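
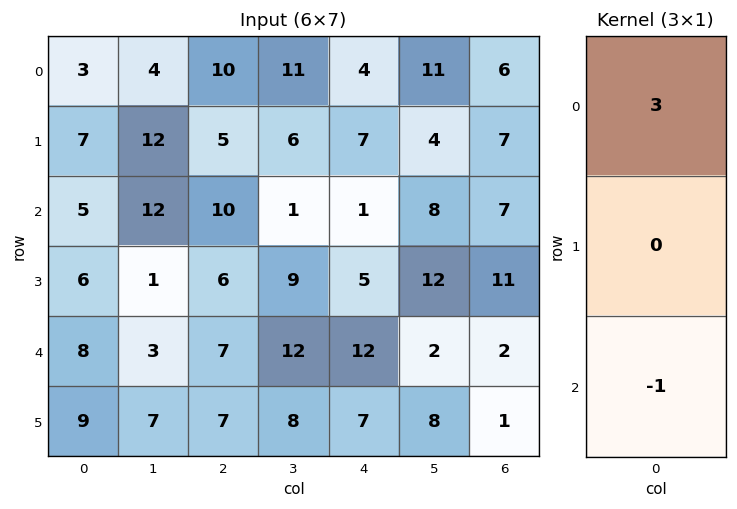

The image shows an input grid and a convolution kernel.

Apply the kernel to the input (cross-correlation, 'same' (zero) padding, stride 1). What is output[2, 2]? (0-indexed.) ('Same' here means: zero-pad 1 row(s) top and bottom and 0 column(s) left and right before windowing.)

The receptive field on the zero-padded input at this output position is [5 / 10 / 6]. Elementwise product with the kernel and sum: 5·3 + 6·-1.

9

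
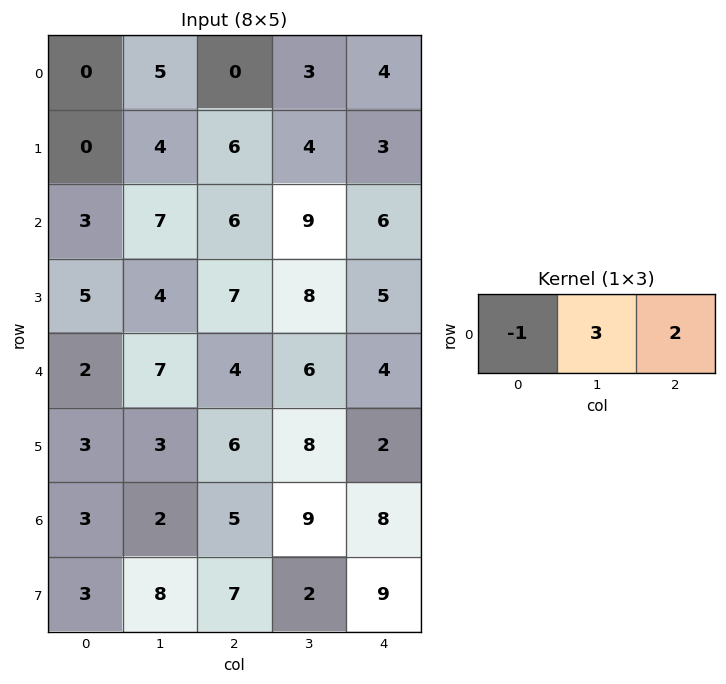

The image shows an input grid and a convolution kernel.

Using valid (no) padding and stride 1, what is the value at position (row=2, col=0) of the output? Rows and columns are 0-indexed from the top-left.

30

The receptive field on the input at this output position is [3 7 6]. Elementwise product with the kernel and sum: 3·-1 + 7·3 + 6·2.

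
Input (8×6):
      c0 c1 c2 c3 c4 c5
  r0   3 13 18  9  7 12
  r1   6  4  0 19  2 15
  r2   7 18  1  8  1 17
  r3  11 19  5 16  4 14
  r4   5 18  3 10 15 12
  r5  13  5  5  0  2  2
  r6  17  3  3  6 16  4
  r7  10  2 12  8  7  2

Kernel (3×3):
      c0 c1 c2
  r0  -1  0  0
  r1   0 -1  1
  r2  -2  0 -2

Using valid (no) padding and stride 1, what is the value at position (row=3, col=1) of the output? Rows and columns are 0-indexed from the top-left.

-22

The receptive field on the input at this output position is [19 5 16 / 18 3 10 / 5 5 0]. Elementwise product with the kernel and sum: 19·-1 + 3·-1 + 10·1 + 5·-2 + 0·-2.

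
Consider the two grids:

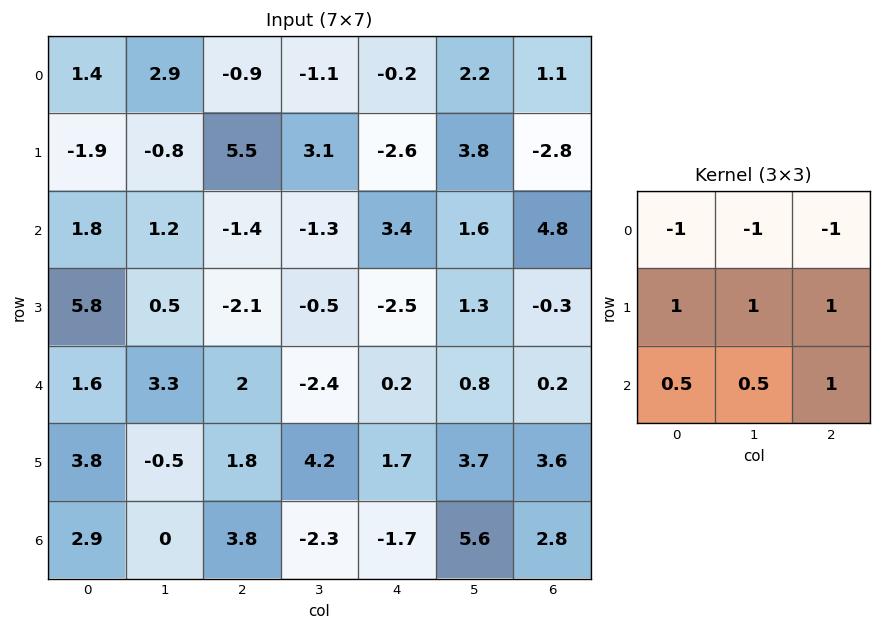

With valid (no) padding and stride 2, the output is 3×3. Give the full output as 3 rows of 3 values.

Output[0,0]: The receptive field on the input at this output position is [1.4 2.9 -0.9 / -1.9 -0.8 5.5 / 1.8 1.2 -1.4]. Elementwise product with the kernel and sum: 1.4·-1 + 2.9·-1 + -0.9·-1 + -1.9·1 + -0.8·1 + 5.5·1 + 1.8·0.5 + 1.2·0.5 + -1.4·1.

-0.5 10.25 2.6
7.05 -5.8 -10.6
3.45 6.95 12.55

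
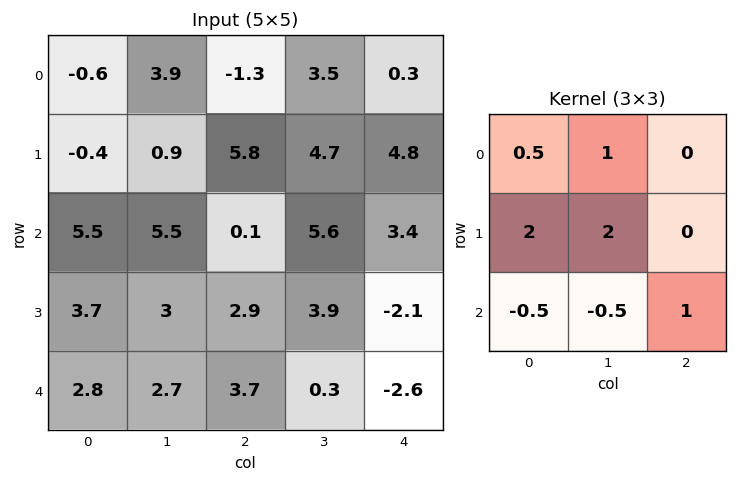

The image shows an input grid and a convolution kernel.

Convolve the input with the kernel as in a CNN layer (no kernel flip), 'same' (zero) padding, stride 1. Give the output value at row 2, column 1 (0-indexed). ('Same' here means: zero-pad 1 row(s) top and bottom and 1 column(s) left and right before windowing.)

22.25

The receptive field on the zero-padded input at this output position is [-0.4 0.9 5.8 / 5.5 5.5 0.1 / 3.7 3 2.9]. Elementwise product with the kernel and sum: -0.4·0.5 + 0.9·1 + 5.5·2 + 5.5·2 + 3.7·-0.5 + 3·-0.5 + 2.9·1.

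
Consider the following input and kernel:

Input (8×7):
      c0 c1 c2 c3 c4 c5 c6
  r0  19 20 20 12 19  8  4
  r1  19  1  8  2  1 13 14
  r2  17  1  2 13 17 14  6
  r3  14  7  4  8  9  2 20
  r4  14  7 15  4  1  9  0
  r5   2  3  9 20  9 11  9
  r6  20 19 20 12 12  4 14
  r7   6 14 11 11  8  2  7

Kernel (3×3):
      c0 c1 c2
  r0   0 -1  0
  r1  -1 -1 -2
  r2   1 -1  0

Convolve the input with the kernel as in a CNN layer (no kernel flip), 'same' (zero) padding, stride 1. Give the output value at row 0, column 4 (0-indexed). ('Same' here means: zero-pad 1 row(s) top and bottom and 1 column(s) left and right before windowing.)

-46

The receptive field on the zero-padded input at this output position is [0 0 0 / 12 19 8 / 2 1 13]. Elementwise product with the kernel and sum: 0·-1 + 12·-1 + 19·-1 + 8·-2 + 2·1 + 1·-1.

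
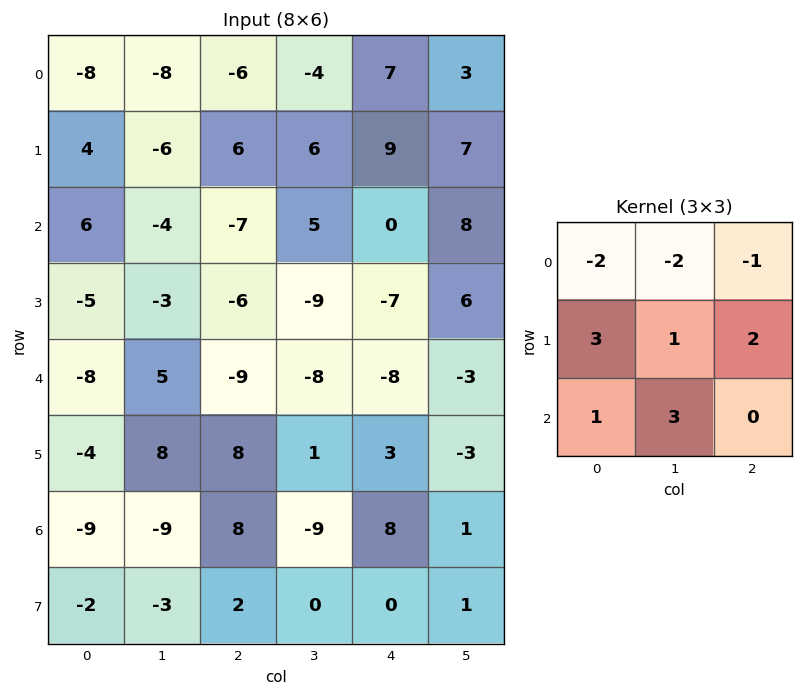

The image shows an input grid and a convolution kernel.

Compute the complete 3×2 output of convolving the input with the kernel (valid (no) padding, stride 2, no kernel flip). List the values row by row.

50 63
-20 -70
-9 54

Output[0,0]: The receptive field on the input at this output position is [-8 -8 -6 / 4 -6 6 / 6 -4 -7]. Elementwise product with the kernel and sum: -8·-2 + -8·-2 + -6·-1 + 4·3 + -6·1 + 6·2 + 6·1 + -4·3.
Output[0,1]: The receptive field on the input at this output position is [-6 -4 7 / 6 6 9 / -7 5 0]. Elementwise product with the kernel and sum: -6·-2 + -4·-2 + 7·-1 + 6·3 + 6·1 + 9·2 + -7·1 + 5·3.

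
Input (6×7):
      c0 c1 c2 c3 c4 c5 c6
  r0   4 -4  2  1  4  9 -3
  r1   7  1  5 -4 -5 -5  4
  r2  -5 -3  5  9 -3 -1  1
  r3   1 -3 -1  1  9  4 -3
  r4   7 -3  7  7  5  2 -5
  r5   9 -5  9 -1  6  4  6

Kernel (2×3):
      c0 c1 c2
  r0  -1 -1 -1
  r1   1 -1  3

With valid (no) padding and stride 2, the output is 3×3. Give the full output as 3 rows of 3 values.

19 -13 2
4 14 -1
30 9 18

Output[0,0]: The receptive field on the input at this output position is [4 -4 2 / 7 1 5]. Elementwise product with the kernel and sum: 4·-1 + -4·-1 + 2·-1 + 7·1 + 1·-1 + 5·3.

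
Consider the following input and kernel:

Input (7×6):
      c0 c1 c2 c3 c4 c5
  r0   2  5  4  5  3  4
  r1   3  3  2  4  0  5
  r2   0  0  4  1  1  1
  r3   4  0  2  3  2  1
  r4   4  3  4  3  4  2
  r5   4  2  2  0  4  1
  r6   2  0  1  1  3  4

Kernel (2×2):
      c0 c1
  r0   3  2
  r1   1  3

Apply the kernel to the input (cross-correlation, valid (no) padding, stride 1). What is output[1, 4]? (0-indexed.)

The receptive field on the input at this output position is [0 5 / 1 1]. Elementwise product with the kernel and sum: 0·3 + 5·2 + 1·1 + 1·3.

14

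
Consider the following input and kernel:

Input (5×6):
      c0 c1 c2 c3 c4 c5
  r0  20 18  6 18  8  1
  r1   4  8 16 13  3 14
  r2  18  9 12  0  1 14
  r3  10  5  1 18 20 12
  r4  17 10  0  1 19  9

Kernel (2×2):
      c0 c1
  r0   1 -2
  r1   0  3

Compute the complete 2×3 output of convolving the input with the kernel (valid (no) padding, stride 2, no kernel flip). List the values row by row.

8 9 48
15 66 9

Output[0,0]: The receptive field on the input at this output position is [20 18 / 4 8]. Elementwise product with the kernel and sum: 20·1 + 18·-2 + 8·3.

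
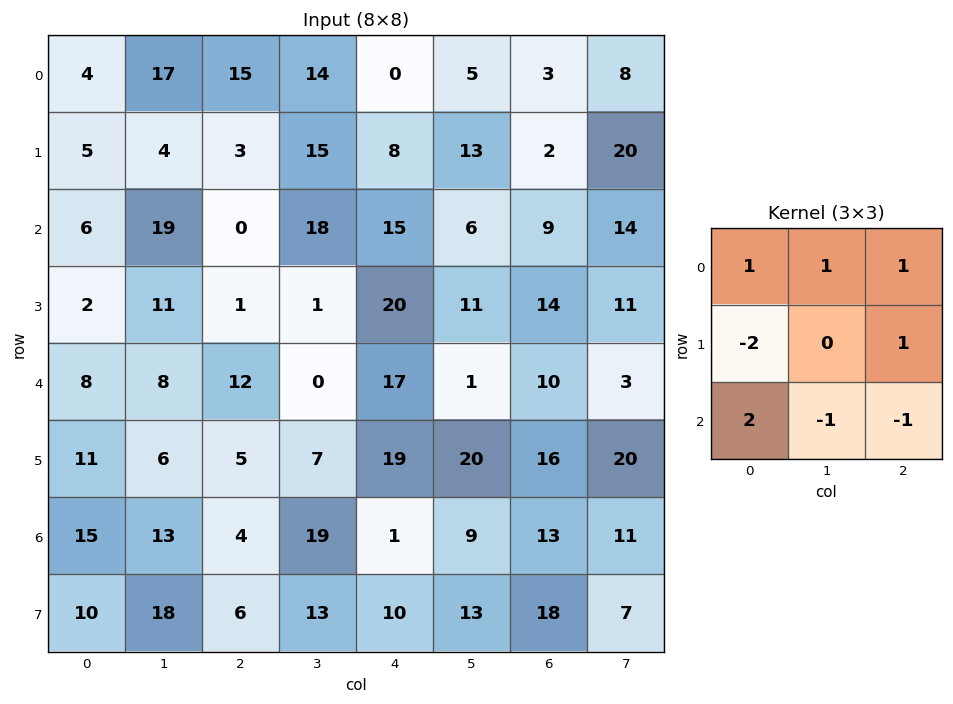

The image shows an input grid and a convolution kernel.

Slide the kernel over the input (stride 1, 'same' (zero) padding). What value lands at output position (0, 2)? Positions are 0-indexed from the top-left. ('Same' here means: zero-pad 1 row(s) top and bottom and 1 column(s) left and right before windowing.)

The receptive field on the zero-padded input at this output position is [0 0 0 / 17 15 14 / 4 3 15]. Elementwise product with the kernel and sum: 0·1 + 0·1 + 0·1 + 17·-2 + 14·1 + 4·2 + 3·-1 + 15·-1.

-30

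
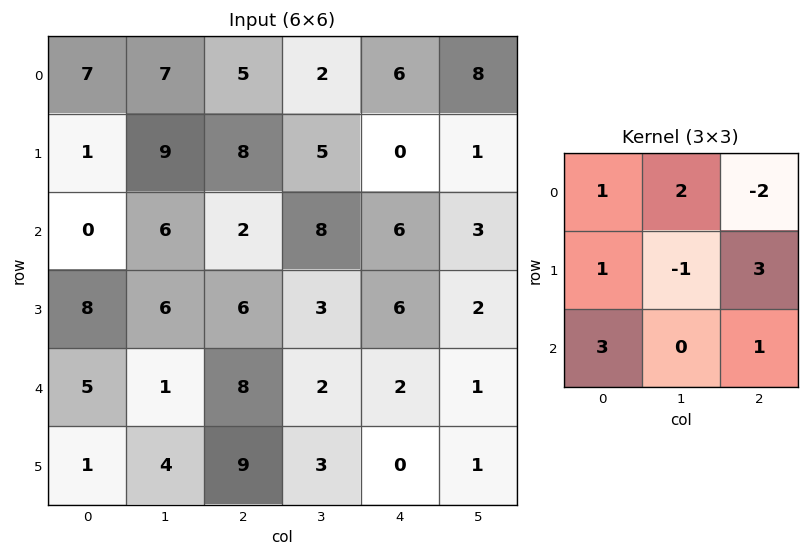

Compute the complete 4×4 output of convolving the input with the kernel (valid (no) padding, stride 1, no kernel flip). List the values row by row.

Output[0,0]: The receptive field on the input at this output position is [7 7 5 / 1 9 8 / 0 6 2]. Elementwise product with the kernel and sum: 7·1 + 7·2 + 5·-2 + 1·1 + 9·-1 + 8·3 + 0·3 + 2·1.
Output[0,1]: The receptive field on the input at this output position is [7 5 2 / 9 8 5 / 6 2 8]. Elementwise product with the kernel and sum: 7·1 + 5·2 + 2·-2 + 9·1 + 8·-1 + 5·3 + 6·3 + 8·1.

29 55 12 33
33 64 54 25
51 8 53 24
48 26 39 24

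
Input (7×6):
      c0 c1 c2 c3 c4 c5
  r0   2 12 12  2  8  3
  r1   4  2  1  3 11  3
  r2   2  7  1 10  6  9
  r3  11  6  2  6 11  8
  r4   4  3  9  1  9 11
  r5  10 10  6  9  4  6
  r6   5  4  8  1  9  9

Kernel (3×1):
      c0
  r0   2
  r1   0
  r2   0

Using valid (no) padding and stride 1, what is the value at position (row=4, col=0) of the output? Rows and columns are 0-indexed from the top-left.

The receptive field on the input at this output position is [4 / 10 / 5]. Elementwise product with the kernel and sum: 4·2.

8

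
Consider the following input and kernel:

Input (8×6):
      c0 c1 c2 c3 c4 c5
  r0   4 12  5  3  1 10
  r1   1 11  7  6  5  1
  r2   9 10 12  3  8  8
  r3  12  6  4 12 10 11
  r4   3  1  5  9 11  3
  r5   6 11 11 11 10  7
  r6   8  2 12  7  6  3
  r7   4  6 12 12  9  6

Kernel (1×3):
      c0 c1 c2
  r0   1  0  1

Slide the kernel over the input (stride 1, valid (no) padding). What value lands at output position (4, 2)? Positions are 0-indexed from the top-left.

The receptive field on the input at this output position is [5 9 11]. Elementwise product with the kernel and sum: 5·1 + 11·1.

16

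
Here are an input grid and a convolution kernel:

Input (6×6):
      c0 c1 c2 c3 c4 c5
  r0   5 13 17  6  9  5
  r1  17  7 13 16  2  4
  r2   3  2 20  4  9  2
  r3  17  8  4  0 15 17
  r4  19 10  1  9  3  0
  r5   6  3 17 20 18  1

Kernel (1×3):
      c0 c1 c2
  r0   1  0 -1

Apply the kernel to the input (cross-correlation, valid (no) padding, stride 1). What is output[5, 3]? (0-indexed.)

19

The receptive field on the input at this output position is [20 18 1]. Elementwise product with the kernel and sum: 20·1 + 1·-1.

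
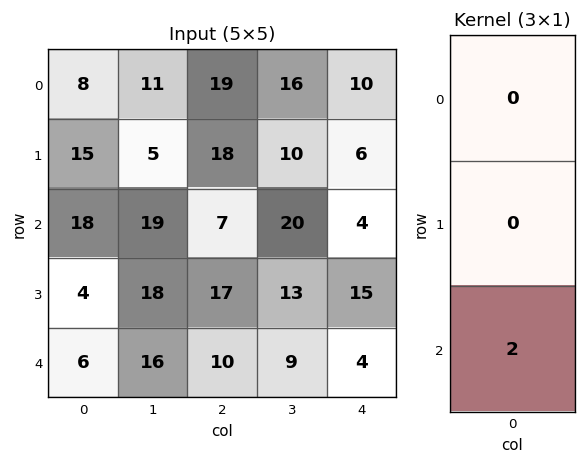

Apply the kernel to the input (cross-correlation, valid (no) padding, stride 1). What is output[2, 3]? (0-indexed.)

18

The receptive field on the input at this output position is [20 / 13 / 9]. Elementwise product with the kernel and sum: 9·2.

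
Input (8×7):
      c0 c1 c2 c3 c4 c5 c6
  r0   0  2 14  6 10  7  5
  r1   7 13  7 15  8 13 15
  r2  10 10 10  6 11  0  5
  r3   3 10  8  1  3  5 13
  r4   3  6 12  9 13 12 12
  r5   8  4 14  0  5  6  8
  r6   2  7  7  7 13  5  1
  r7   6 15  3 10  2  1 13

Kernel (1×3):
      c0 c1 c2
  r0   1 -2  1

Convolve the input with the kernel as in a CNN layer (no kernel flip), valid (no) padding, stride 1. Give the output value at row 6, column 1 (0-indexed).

The receptive field on the input at this output position is [7 7 7]. Elementwise product with the kernel and sum: 7·1 + 7·-2 + 7·1.

0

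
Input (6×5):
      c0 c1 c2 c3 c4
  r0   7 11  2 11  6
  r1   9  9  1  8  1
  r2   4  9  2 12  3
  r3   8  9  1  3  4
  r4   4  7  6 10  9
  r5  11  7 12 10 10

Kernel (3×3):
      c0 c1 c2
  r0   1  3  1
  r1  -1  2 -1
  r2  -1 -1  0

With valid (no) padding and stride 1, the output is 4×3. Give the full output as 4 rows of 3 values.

37 2 41
32 -7 41
31 4 26
22 -9 -3

Output[0,0]: The receptive field on the input at this output position is [7 11 2 / 9 9 1 / 4 9 2]. Elementwise product with the kernel and sum: 7·1 + 11·3 + 2·1 + 9·-1 + 9·2 + 1·-1 + 4·-1 + 9·-1.
Output[0,1]: The receptive field on the input at this output position is [11 2 11 / 9 1 8 / 9 2 12]. Elementwise product with the kernel and sum: 11·1 + 2·3 + 11·1 + 9·-1 + 1·2 + 8·-1 + 9·-1 + 2·-1.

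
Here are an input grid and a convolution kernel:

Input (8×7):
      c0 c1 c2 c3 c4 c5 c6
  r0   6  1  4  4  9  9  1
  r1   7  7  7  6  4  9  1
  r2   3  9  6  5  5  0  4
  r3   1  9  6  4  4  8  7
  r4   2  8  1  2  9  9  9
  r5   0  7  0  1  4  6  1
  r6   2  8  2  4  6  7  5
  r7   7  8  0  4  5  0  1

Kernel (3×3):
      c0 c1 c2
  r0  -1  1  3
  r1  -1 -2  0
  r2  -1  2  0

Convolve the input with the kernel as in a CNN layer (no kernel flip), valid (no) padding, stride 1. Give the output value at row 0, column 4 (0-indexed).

-24

The receptive field on the input at this output position is [9 9 1 / 4 9 1 / 5 0 4]. Elementwise product with the kernel and sum: 9·-1 + 9·1 + 1·3 + 4·-1 + 9·-2 + 5·-1 + 0·2.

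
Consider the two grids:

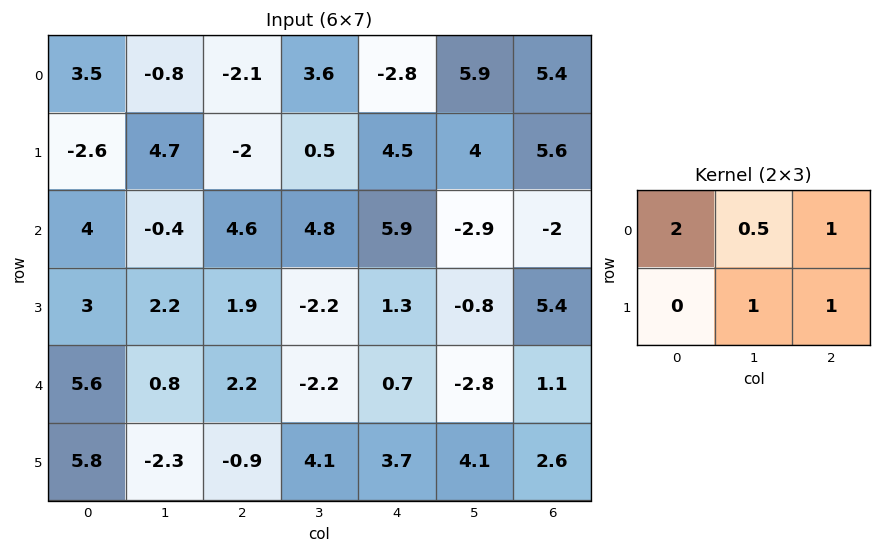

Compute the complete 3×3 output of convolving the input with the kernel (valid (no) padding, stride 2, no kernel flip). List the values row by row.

7.2 -0.2 12.35
16.5 16.6 12.95
10.6 11.8 7.8

Output[0,0]: The receptive field on the input at this output position is [3.5 -0.8 -2.1 / -2.6 4.7 -2]. Elementwise product with the kernel and sum: 3.5·2 + -0.8·0.5 + -2.1·1 + 4.7·1 + -2·1.
Output[0,1]: The receptive field on the input at this output position is [-2.1 3.6 -2.8 / -2 0.5 4.5]. Elementwise product with the kernel and sum: -2.1·2 + 3.6·0.5 + -2.8·1 + 0.5·1 + 4.5·1.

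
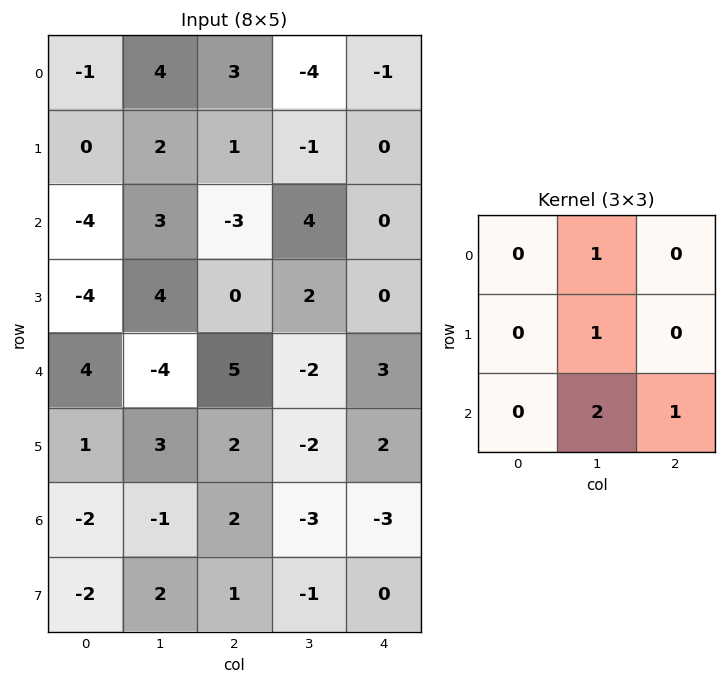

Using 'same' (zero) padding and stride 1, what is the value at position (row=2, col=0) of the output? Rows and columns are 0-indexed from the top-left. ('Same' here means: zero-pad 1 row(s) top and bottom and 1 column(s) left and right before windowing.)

The receptive field on the zero-padded input at this output position is [0 0 2 / 0 -4 3 / 0 -4 4]. Elementwise product with the kernel and sum: 0·1 + -4·1 + -4·2 + 4·1.

-8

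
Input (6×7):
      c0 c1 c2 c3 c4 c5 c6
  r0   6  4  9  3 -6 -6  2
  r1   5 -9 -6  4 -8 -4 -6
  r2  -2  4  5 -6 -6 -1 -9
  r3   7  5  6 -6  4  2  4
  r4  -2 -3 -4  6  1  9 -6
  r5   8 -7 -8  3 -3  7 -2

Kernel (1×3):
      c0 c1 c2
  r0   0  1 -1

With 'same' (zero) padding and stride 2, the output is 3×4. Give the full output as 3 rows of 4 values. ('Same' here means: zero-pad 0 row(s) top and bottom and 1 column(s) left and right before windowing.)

Output[0,0]: The receptive field on the zero-padded input at this output position is [0 6 4]. Elementwise product with the kernel and sum: 6·1 + 4·-1.
Output[0,1]: The receptive field on the zero-padded input at this output position is [4 9 3]. Elementwise product with the kernel and sum: 9·1 + 3·-1.

2 6 0 2
-6 11 -5 -9
1 -10 -8 -6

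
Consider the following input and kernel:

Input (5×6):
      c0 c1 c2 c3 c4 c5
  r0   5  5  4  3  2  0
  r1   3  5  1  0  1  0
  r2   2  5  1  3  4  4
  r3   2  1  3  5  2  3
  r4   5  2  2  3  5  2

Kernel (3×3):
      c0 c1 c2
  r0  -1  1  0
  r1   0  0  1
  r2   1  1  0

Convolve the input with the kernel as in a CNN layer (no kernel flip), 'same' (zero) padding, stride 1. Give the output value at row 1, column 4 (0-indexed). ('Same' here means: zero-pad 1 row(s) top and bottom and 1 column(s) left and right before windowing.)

6

The receptive field on the zero-padded input at this output position is [3 2 0 / 0 1 0 / 3 4 4]. Elementwise product with the kernel and sum: 3·-1 + 2·1 + 0·1 + 3·1 + 4·1.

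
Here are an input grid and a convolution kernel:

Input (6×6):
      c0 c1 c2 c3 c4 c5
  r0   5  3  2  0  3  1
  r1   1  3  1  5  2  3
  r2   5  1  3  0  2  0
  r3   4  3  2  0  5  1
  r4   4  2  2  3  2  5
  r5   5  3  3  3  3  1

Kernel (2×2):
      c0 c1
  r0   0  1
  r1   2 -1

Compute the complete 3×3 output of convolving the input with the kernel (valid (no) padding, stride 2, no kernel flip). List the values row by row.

Output[0,0]: The receptive field on the input at this output position is [5 3 / 1 3]. Elementwise product with the kernel and sum: 3·1 + 1·2 + 3·-1.

2 -3 2
6 4 9
9 6 10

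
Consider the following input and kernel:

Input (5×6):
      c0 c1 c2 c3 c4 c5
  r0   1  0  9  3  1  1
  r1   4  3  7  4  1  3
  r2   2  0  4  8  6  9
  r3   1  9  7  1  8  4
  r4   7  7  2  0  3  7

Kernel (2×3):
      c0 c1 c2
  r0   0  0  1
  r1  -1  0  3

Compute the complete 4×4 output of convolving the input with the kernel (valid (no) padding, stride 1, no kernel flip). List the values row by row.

Output[0,0]: The receptive field on the input at this output position is [1 0 9 / 4 3 7]. Elementwise product with the kernel and sum: 9·1 + 4·-1 + 7·3.

26 12 -3 6
17 28 15 22
24 2 23 20
6 -6 15 25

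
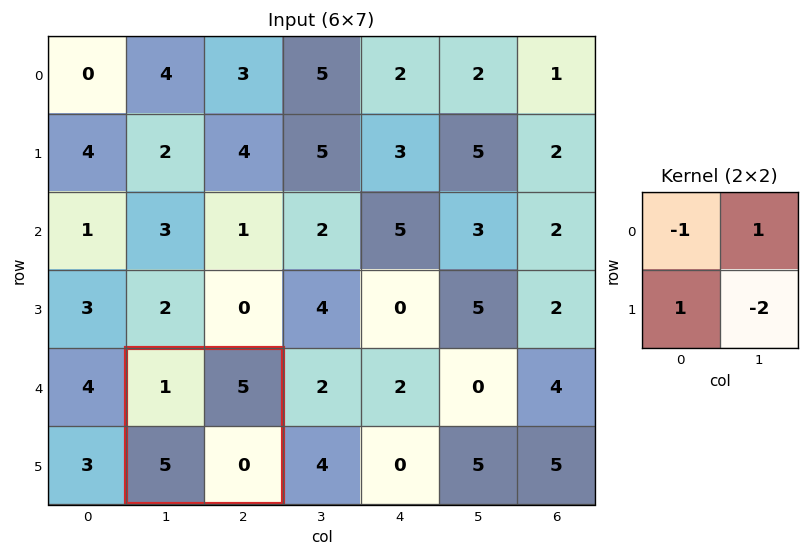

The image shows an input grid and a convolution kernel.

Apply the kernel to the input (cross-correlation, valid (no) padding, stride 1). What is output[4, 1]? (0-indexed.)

9

The receptive field on the input at this output position is [1 5 / 5 0]. Elementwise product with the kernel and sum: 1·-1 + 5·1 + 5·1 + 0·-2.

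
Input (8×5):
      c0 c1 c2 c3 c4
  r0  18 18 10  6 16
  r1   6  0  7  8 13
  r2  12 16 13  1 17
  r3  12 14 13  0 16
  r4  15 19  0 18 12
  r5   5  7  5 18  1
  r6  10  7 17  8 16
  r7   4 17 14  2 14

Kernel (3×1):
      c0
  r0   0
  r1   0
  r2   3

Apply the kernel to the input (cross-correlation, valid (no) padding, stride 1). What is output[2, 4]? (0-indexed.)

36

The receptive field on the input at this output position is [17 / 16 / 12]. Elementwise product with the kernel and sum: 12·3.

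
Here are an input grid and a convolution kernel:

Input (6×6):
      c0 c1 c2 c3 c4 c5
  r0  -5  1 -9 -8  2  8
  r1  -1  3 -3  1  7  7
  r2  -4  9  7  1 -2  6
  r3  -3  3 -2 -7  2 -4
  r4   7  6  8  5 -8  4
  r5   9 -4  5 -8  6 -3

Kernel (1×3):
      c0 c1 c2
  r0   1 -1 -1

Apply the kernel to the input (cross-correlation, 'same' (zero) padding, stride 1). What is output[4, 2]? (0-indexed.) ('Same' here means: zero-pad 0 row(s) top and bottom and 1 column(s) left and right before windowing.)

-7

The receptive field on the zero-padded input at this output position is [6 8 5]. Elementwise product with the kernel and sum: 6·1 + 8·-1 + 5·-1.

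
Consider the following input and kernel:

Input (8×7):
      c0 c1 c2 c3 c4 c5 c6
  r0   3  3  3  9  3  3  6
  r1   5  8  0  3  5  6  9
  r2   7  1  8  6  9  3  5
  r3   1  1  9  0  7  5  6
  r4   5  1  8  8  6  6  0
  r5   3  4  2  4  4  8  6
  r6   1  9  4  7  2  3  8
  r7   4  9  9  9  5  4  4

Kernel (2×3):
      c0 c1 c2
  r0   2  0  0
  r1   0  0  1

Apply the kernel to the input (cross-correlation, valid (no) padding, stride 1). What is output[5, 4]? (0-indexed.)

The receptive field on the input at this output position is [4 8 6 / 2 3 8]. Elementwise product with the kernel and sum: 4·2 + 8·1.

16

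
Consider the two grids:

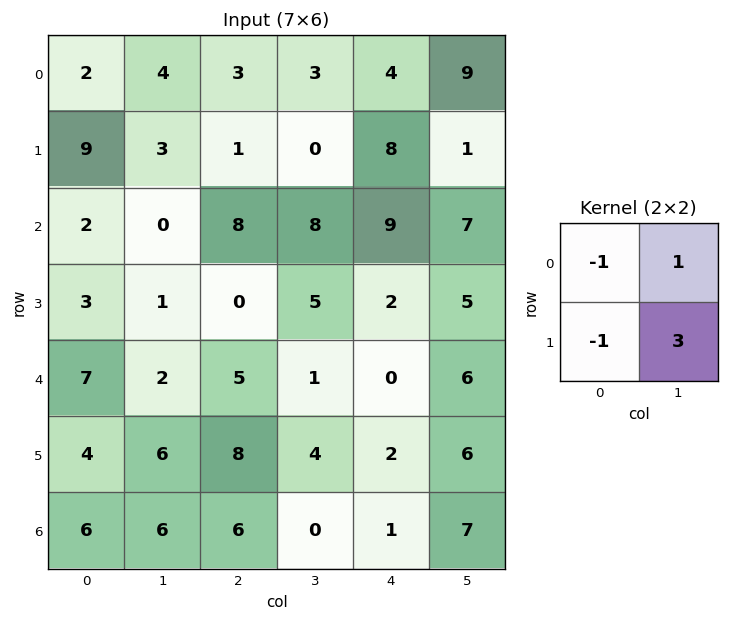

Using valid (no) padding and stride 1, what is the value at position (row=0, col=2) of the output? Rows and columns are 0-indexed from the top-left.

-1

The receptive field on the input at this output position is [3 3 / 1 0]. Elementwise product with the kernel and sum: 3·-1 + 3·1 + 1·-1 + 0·3.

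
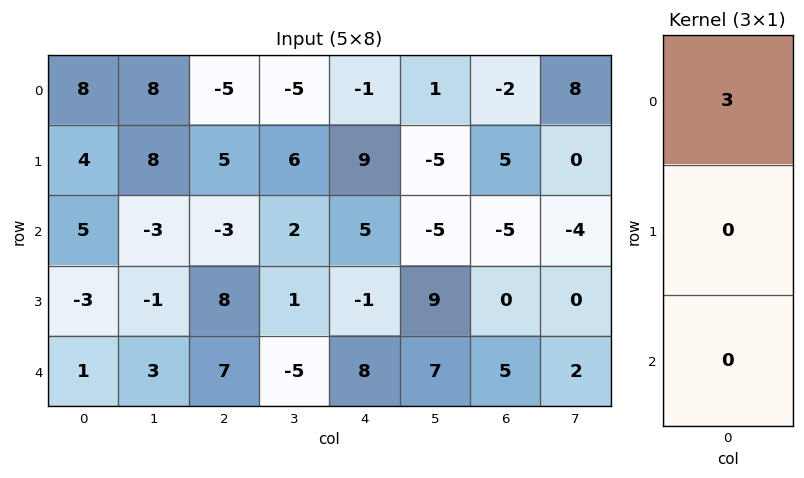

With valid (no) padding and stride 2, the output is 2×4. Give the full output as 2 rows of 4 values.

Output[0,0]: The receptive field on the input at this output position is [8 / 4 / 5]. Elementwise product with the kernel and sum: 8·3.
Output[0,1]: The receptive field on the input at this output position is [-5 / 5 / -3]. Elementwise product with the kernel and sum: -5·3.

24 -15 -3 -6
15 -9 15 -15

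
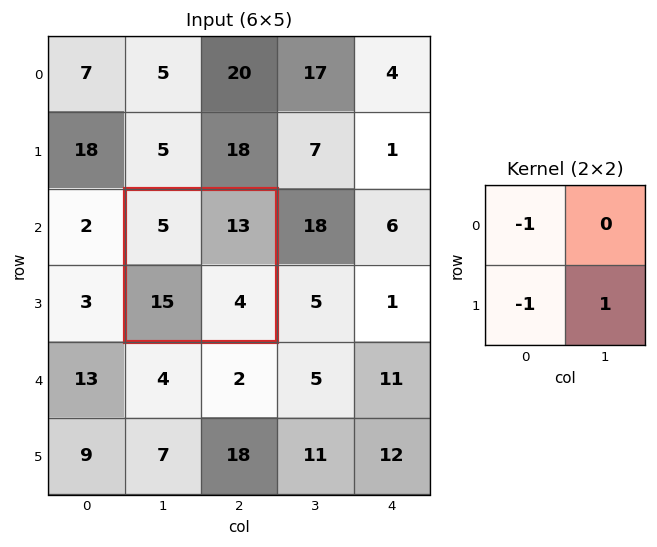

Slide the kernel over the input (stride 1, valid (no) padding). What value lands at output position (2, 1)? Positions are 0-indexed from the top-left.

The receptive field on the input at this output position is [5 13 / 15 4]. Elementwise product with the kernel and sum: 5·-1 + 15·-1 + 4·1.

-16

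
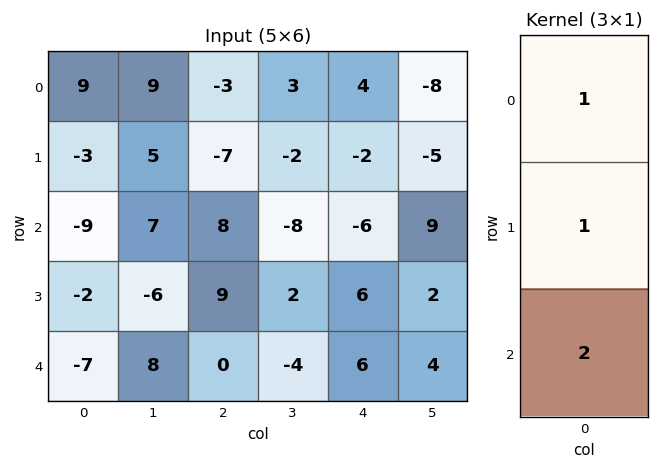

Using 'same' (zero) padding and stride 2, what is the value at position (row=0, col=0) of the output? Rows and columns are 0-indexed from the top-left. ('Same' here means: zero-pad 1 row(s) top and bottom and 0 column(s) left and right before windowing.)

The receptive field on the zero-padded input at this output position is [0 / 9 / -3]. Elementwise product with the kernel and sum: 0·1 + 9·1 + -3·2.

3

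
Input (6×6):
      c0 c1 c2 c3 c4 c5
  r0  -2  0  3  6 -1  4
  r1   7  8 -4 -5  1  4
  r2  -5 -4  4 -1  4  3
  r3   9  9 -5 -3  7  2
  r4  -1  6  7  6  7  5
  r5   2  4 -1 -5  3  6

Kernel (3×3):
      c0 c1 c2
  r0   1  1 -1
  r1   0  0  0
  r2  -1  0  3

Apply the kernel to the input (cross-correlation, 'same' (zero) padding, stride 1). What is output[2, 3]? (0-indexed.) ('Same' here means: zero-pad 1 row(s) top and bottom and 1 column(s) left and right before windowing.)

The receptive field on the zero-padded input at this output position is [-4 -5 1 / 4 -1 4 / -5 -3 7]. Elementwise product with the kernel and sum: -4·1 + -5·1 + 1·-1 + -5·-1 + 7·3.

16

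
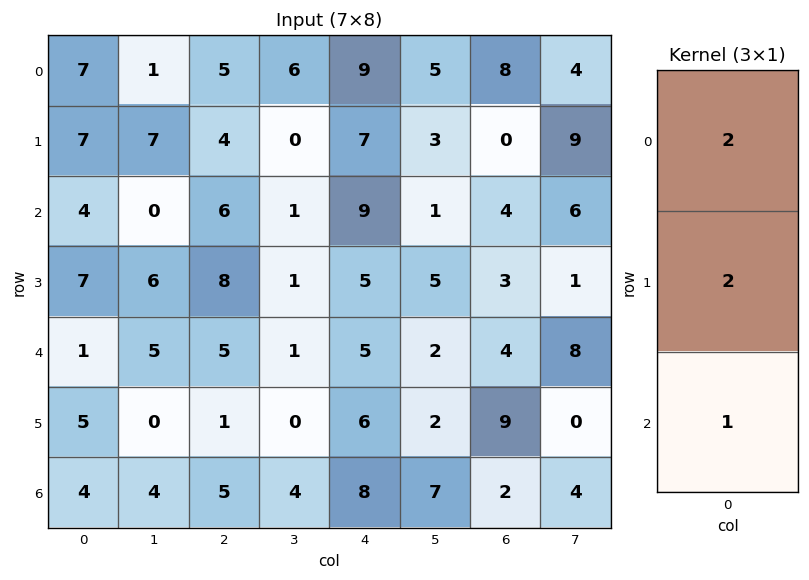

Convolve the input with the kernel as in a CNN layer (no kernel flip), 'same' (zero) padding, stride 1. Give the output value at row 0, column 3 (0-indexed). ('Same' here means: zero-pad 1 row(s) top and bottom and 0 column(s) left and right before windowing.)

The receptive field on the zero-padded input at this output position is [0 / 6 / 0]. Elementwise product with the kernel and sum: 0·2 + 6·2 + 0·1.

12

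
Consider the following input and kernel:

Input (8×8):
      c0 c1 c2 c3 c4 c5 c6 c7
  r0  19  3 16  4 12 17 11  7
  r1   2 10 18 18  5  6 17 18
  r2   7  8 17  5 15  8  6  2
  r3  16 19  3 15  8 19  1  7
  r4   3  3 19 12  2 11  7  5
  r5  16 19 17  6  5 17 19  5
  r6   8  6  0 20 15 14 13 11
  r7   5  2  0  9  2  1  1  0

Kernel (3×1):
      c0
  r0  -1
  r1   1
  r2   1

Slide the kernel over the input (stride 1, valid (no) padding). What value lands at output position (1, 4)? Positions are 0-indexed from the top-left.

18

The receptive field on the input at this output position is [5 / 15 / 8]. Elementwise product with the kernel and sum: 5·-1 + 15·1 + 8·1.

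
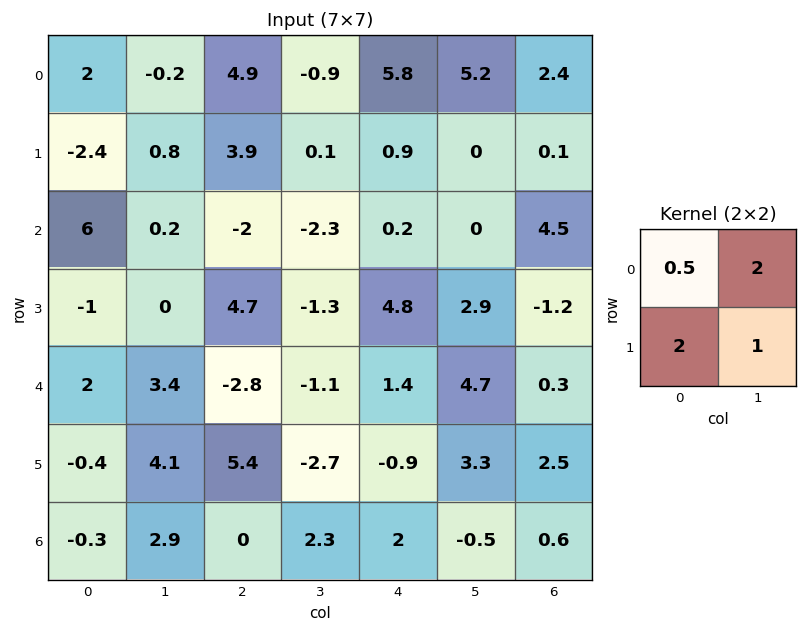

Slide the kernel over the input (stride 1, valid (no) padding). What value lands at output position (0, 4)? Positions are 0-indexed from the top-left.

15.1

The receptive field on the input at this output position is [5.8 5.2 / 0.9 0]. Elementwise product with the kernel and sum: 5.8·0.5 + 5.2·2 + 0.9·2 + 0·1.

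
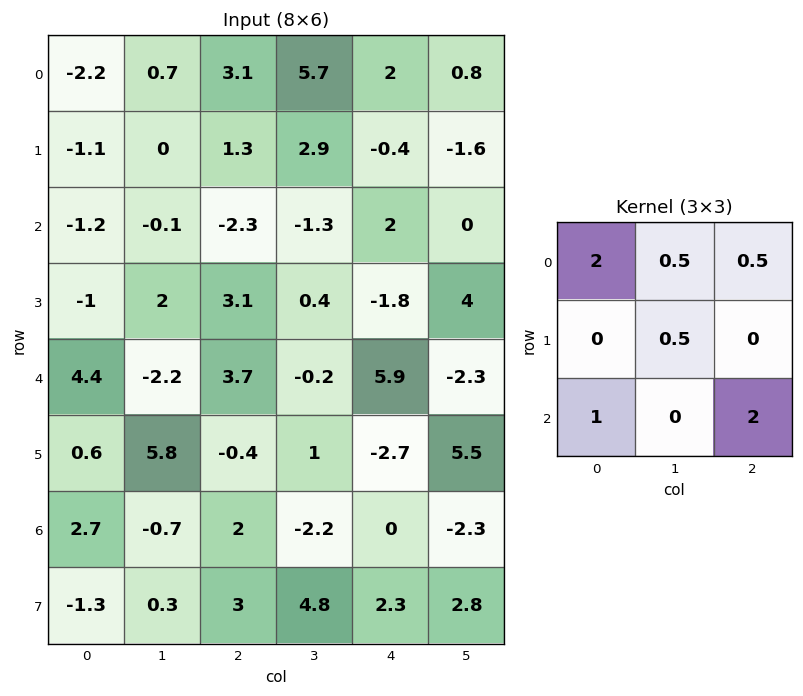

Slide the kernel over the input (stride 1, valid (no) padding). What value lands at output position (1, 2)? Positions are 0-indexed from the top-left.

The receptive field on the input at this output position is [1.3 2.9 -0.4 / -2.3 -1.3 2 / 3.1 0.4 -1.8]. Elementwise product with the kernel and sum: 1.3·2 + 2.9·0.5 + -0.4·0.5 + -1.3·0.5 + 3.1·1 + -1.8·2.

2.7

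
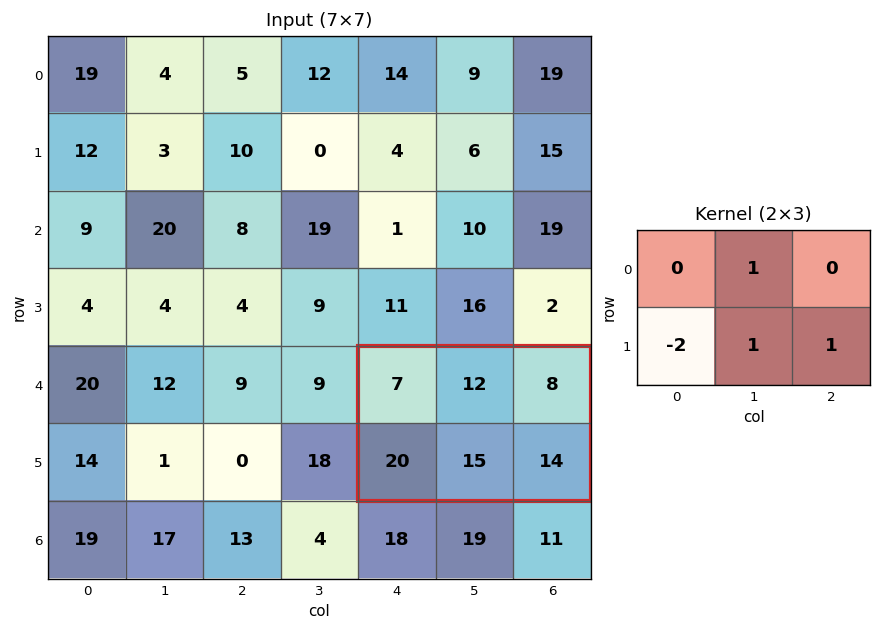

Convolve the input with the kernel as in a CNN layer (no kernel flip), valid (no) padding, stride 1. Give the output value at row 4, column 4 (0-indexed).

The receptive field on the input at this output position is [7 12 8 / 20 15 14]. Elementwise product with the kernel and sum: 12·1 + 20·-2 + 15·1 + 14·1.

1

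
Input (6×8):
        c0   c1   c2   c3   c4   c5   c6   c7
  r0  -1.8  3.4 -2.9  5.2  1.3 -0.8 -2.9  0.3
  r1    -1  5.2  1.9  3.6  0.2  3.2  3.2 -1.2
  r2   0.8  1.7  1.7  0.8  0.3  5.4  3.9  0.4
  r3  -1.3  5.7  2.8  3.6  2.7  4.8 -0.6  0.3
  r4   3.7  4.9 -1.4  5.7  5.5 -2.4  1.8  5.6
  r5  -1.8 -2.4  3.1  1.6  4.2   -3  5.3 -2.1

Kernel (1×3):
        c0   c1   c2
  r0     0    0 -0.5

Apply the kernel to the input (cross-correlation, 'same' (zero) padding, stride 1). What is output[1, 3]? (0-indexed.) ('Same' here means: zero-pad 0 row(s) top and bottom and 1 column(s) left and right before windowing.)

The receptive field on the zero-padded input at this output position is [1.9 3.6 0.2]. Elementwise product with the kernel and sum: 0.2·-0.5.

-0.1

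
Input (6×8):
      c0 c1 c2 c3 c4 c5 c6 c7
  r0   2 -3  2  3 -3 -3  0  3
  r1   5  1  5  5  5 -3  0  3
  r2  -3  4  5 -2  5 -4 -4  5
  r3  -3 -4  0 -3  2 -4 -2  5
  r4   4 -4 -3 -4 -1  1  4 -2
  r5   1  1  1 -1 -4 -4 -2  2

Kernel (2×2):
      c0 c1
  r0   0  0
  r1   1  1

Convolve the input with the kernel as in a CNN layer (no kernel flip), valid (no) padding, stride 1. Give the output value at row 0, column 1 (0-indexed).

The receptive field on the input at this output position is [-3 2 / 1 5]. Elementwise product with the kernel and sum: 1·1 + 5·1.

6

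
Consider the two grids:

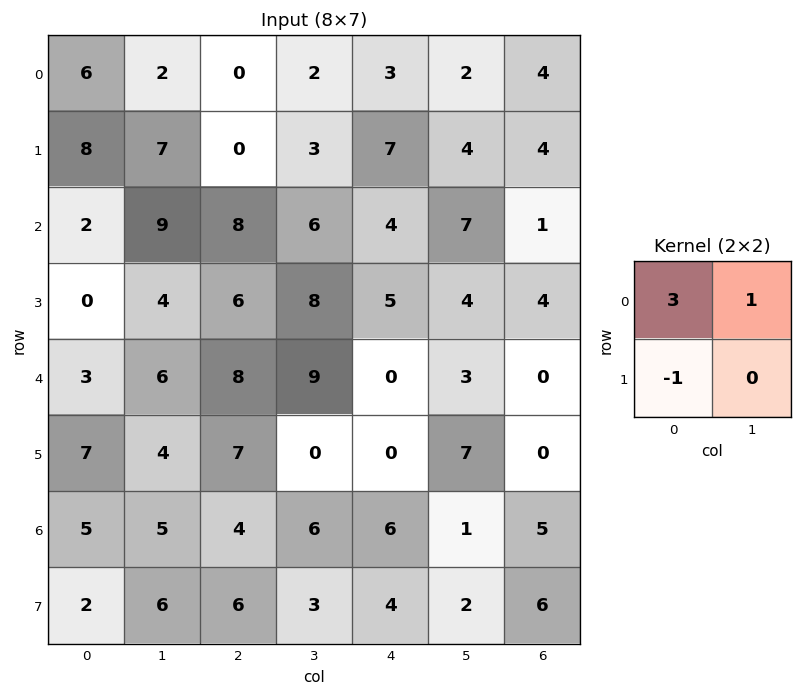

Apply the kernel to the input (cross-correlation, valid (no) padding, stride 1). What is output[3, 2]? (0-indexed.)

18

The receptive field on the input at this output position is [6 8 / 8 9]. Elementwise product with the kernel and sum: 6·3 + 8·1 + 8·-1.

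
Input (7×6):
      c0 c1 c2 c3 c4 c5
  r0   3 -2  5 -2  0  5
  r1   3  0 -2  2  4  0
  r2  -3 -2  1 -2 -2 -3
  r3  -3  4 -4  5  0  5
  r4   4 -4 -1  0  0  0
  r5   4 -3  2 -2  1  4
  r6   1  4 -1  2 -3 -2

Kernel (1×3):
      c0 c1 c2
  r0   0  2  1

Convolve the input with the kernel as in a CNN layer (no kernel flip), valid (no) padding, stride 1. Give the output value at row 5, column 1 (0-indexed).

The receptive field on the input at this output position is [-3 2 -2]. Elementwise product with the kernel and sum: 2·2 + -2·1.

2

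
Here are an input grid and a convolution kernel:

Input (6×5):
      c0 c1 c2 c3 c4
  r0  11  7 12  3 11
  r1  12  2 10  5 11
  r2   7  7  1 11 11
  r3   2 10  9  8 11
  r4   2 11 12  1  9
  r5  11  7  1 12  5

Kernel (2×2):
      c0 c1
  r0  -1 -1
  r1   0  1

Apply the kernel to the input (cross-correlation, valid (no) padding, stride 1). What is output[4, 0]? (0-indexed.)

The receptive field on the input at this output position is [2 11 / 11 7]. Elementwise product with the kernel and sum: 2·-1 + 11·-1 + 7·1.

-6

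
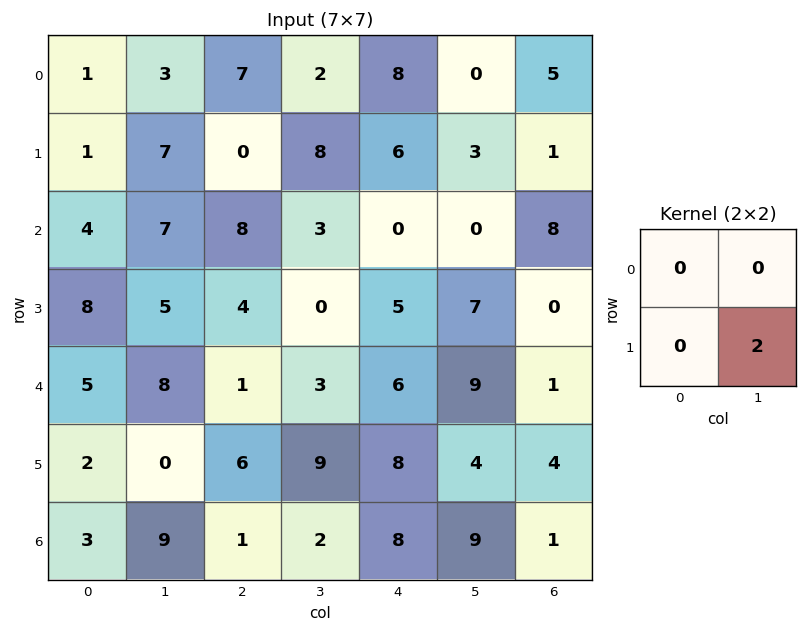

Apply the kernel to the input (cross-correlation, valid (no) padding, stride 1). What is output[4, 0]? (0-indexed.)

0

The receptive field on the input at this output position is [5 8 / 2 0]. Elementwise product with the kernel and sum: 0·2.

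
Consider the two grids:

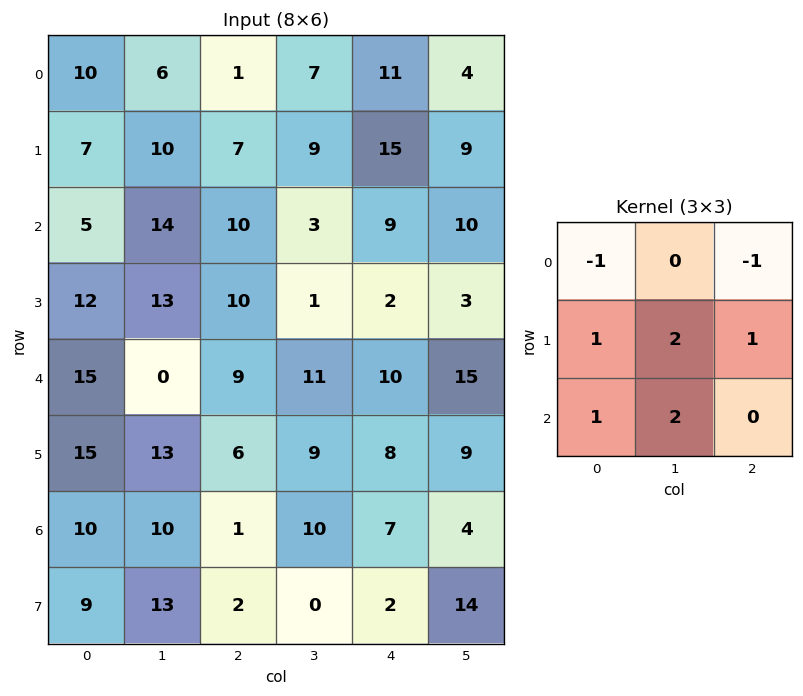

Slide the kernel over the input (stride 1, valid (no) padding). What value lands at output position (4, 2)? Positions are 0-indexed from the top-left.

34

The receptive field on the input at this output position is [9 11 10 / 6 9 8 / 1 10 7]. Elementwise product with the kernel and sum: 9·-1 + 10·-1 + 6·1 + 9·2 + 8·1 + 1·1 + 10·2.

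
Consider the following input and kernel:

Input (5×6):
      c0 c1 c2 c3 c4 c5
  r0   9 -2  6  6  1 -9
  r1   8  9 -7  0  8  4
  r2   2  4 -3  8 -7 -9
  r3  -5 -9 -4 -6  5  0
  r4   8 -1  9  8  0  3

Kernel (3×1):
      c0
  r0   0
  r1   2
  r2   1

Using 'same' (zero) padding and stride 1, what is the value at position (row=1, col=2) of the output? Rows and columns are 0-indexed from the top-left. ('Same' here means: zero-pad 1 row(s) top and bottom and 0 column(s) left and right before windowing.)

-17

The receptive field on the zero-padded input at this output position is [6 / -7 / -3]. Elementwise product with the kernel and sum: -7·2 + -3·1.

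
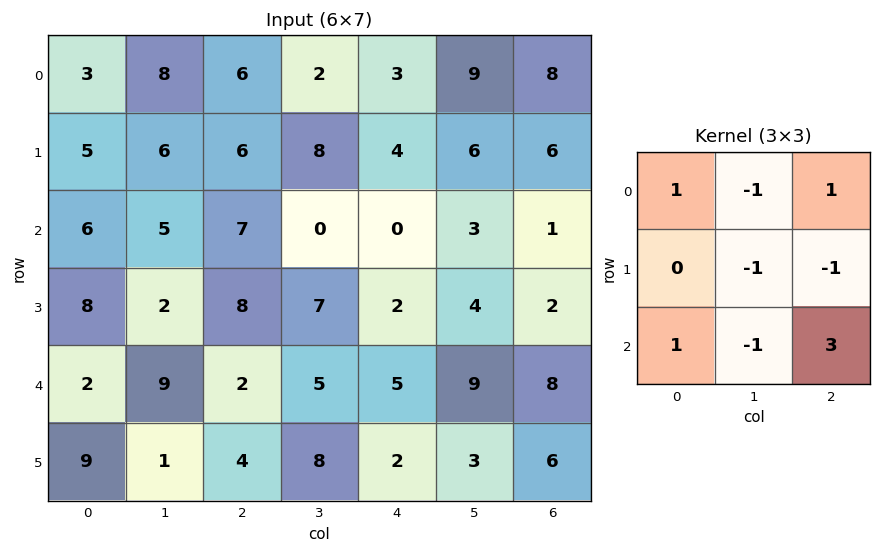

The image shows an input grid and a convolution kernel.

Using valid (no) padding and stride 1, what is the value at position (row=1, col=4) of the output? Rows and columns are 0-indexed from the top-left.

4

The receptive field on the input at this output position is [4 6 6 / 0 3 1 / 2 4 2]. Elementwise product with the kernel and sum: 4·1 + 6·-1 + 6·1 + 3·-1 + 1·-1 + 2·1 + 4·-1 + 2·3.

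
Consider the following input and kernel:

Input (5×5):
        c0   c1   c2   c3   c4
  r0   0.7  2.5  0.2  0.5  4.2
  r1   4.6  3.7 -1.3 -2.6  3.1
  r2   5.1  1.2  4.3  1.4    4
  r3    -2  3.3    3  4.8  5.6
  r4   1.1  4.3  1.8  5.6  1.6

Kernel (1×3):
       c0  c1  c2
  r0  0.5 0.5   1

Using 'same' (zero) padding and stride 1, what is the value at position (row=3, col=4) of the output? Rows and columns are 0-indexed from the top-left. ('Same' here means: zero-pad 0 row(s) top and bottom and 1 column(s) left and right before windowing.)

The receptive field on the zero-padded input at this output position is [4.8 5.6 0]. Elementwise product with the kernel and sum: 4.8·0.5 + 5.6·0.5 + 0·1.

5.2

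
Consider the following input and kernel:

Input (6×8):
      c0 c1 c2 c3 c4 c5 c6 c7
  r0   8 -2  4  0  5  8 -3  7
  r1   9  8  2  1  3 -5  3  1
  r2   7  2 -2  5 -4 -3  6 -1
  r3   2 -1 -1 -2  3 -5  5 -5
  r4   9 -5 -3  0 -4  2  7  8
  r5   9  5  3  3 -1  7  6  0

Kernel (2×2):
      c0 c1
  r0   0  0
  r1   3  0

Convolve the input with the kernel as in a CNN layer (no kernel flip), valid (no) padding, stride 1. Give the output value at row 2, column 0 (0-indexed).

The receptive field on the input at this output position is [7 2 / 2 -1]. Elementwise product with the kernel and sum: 2·3.

6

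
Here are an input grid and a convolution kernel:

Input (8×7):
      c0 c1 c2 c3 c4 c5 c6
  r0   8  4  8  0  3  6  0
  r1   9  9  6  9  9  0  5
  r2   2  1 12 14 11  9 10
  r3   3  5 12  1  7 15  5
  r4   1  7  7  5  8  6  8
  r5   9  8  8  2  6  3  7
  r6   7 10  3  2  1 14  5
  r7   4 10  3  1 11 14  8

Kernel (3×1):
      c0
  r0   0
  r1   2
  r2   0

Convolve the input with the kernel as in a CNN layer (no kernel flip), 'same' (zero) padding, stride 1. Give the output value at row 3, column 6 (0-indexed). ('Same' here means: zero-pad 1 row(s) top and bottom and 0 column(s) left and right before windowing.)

The receptive field on the zero-padded input at this output position is [10 / 5 / 8]. Elementwise product with the kernel and sum: 5·2.

10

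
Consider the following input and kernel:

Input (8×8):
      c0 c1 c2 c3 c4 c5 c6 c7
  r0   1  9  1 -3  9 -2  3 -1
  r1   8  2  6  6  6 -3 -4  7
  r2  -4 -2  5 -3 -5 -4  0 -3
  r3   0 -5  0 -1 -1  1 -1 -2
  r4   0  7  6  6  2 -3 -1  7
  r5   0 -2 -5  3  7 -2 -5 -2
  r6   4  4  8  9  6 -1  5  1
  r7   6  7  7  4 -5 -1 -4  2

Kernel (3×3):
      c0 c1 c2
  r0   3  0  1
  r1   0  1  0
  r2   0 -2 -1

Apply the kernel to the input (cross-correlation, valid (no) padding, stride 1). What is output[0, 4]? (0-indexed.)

The receptive field on the input at this output position is [9 -2 3 / 6 -3 -4 / -5 -4 0]. Elementwise product with the kernel and sum: 9·3 + 3·1 + -3·1 + -4·-2 + 0·-1.

35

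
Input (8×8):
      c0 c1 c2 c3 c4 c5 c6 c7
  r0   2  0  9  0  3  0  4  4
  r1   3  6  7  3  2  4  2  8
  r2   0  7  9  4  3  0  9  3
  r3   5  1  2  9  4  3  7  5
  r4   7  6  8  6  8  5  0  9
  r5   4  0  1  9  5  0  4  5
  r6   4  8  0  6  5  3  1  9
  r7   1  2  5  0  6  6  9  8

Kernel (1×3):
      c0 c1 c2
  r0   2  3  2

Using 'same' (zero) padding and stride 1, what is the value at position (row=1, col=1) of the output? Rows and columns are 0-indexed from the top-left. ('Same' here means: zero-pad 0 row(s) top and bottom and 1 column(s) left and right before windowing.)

The receptive field on the zero-padded input at this output position is [3 6 7]. Elementwise product with the kernel and sum: 3·2 + 6·3 + 7·2.

38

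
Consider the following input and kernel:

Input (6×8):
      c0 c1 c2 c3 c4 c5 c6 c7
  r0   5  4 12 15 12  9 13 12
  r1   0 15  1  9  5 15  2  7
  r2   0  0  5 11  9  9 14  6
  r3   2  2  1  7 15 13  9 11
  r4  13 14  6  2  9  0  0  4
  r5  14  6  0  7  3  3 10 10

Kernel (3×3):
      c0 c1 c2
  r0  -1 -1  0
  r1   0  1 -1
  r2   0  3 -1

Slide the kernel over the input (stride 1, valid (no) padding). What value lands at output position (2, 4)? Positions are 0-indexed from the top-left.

-14

The receptive field on the input at this output position is [9 9 14 / 15 13 9 / 9 0 0]. Elementwise product with the kernel and sum: 9·-1 + 9·-1 + 13·1 + 9·-1 + 0·3 + 0·-1.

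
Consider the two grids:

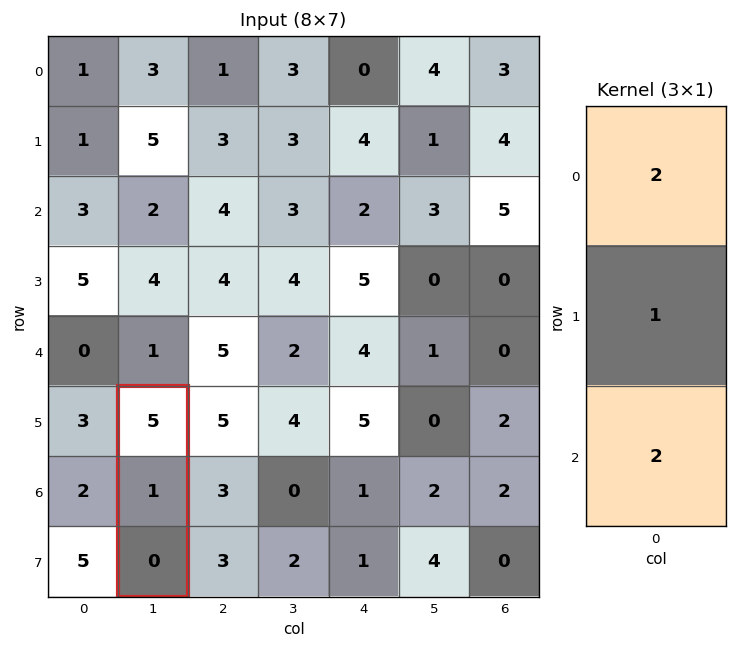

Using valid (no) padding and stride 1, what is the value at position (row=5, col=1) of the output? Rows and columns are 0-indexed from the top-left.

11

The receptive field on the input at this output position is [5 / 1 / 0]. Elementwise product with the kernel and sum: 5·2 + 1·1 + 0·2.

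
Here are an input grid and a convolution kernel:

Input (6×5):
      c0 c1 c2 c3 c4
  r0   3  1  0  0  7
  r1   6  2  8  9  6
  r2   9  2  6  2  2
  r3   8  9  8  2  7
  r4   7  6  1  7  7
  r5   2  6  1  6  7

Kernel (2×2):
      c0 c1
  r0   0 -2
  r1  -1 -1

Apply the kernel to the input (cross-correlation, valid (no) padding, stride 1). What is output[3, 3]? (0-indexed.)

-28

The receptive field on the input at this output position is [2 7 / 7 7]. Elementwise product with the kernel and sum: 7·-2 + 7·-1 + 7·-1.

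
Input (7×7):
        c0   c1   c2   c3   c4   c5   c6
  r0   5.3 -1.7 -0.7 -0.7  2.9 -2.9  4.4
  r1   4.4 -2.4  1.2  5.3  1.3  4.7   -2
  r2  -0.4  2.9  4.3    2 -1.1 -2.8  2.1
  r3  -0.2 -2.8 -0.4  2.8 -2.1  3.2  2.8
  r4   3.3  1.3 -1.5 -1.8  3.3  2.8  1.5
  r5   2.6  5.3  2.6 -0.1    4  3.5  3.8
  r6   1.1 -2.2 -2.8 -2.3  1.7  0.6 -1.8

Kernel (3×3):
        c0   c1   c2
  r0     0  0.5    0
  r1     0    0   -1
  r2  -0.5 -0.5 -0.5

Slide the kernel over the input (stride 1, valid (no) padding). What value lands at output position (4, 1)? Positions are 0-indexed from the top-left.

3

The receptive field on the input at this output position is [1.3 -1.5 -1.8 / 5.3 2.6 -0.1 / -2.2 -2.8 -2.3]. Elementwise product with the kernel and sum: -1.5·0.5 + -0.1·-1 + -2.2·-0.5 + -2.8·-0.5 + -2.3·-0.5.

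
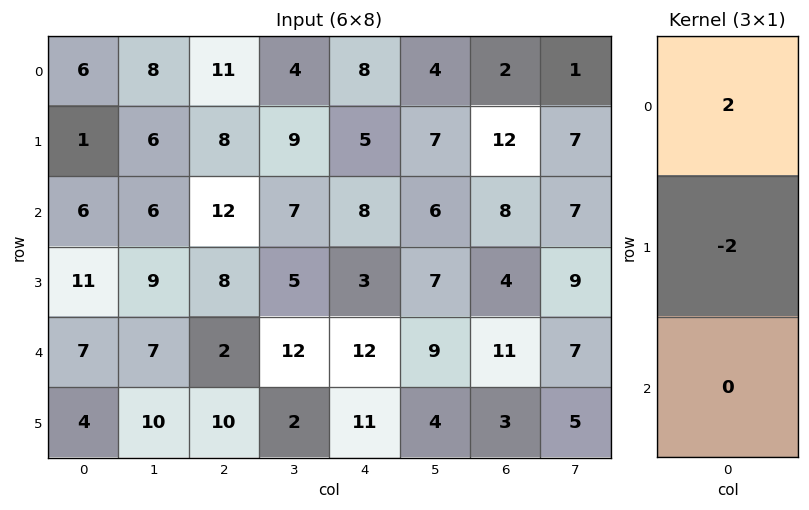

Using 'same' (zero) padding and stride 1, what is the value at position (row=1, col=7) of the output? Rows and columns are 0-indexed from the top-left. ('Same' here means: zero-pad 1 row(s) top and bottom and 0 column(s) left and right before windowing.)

The receptive field on the zero-padded input at this output position is [1 / 7 / 7]. Elementwise product with the kernel and sum: 1·2 + 7·-2.

-12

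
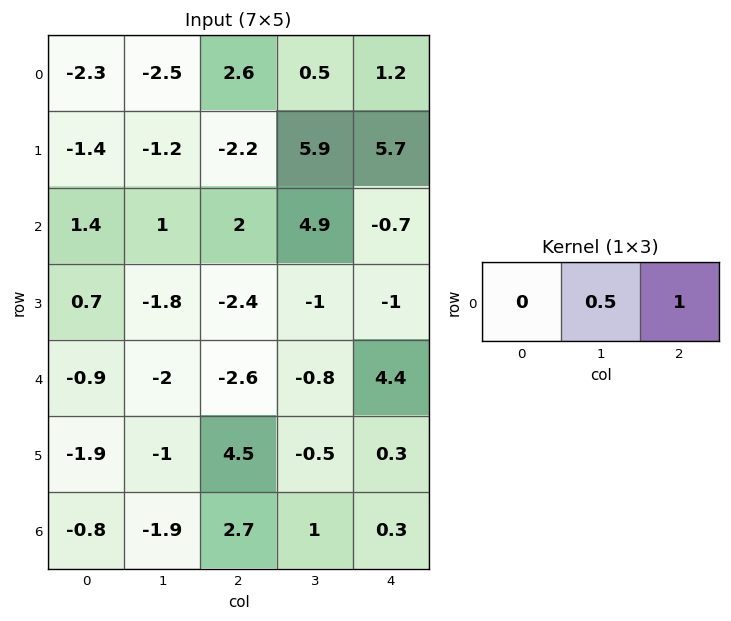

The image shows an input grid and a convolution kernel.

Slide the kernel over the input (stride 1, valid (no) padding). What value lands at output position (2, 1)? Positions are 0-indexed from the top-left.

The receptive field on the input at this output position is [1 2 4.9]. Elementwise product with the kernel and sum: 2·0.5 + 4.9·1.

5.9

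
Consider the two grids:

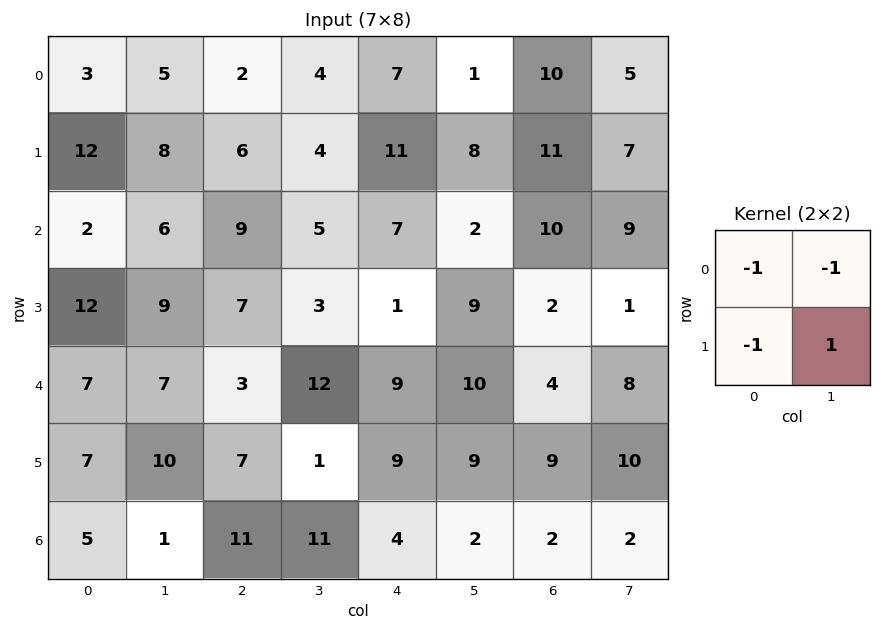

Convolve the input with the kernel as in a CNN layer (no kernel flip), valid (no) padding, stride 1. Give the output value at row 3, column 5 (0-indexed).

The receptive field on the input at this output position is [9 2 / 10 4]. Elementwise product with the kernel and sum: 9·-1 + 2·-1 + 10·-1 + 4·1.

-17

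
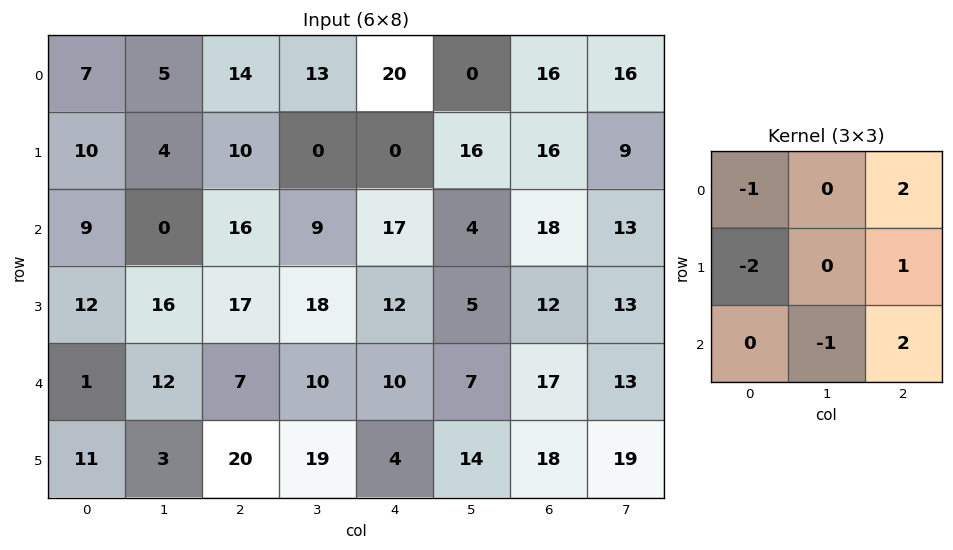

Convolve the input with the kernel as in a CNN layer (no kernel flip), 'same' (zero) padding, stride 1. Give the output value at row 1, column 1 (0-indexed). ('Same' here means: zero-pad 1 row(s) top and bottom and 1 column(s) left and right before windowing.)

43

The receptive field on the zero-padded input at this output position is [7 5 14 / 10 4 10 / 9 0 16]. Elementwise product with the kernel and sum: 7·-1 + 14·2 + 10·-2 + 10·1 + 0·-1 + 16·2.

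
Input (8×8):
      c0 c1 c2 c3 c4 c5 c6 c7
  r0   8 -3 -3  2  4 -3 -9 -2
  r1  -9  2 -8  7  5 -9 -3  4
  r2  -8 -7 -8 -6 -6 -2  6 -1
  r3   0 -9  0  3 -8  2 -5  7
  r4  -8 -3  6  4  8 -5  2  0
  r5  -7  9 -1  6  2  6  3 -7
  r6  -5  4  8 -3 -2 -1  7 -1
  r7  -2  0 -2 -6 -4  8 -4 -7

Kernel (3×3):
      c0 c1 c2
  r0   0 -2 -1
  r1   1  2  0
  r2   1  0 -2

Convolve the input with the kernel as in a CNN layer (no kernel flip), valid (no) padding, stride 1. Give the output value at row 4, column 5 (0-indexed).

The receptive field on the input at this output position is [-5 2 0 / 6 3 -7 / -1 7 -1]. Elementwise product with the kernel and sum: 2·-2 + 0·-1 + 6·1 + 3·2 + -1·1 + -1·-2.

9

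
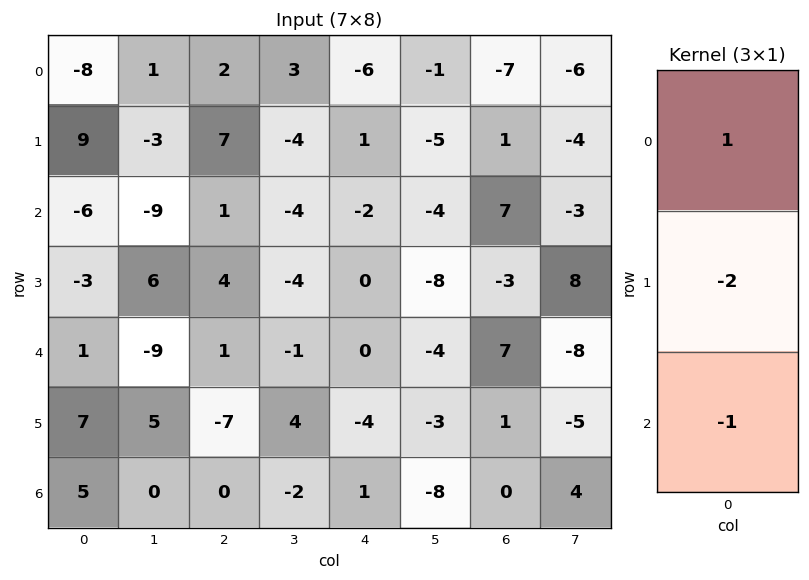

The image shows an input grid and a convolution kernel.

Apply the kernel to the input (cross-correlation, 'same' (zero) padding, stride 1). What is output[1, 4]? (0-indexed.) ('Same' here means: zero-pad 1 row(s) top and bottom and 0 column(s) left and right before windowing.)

The receptive field on the zero-padded input at this output position is [-6 / 1 / -2]. Elementwise product with the kernel and sum: -6·1 + 1·-2 + -2·-1.

-6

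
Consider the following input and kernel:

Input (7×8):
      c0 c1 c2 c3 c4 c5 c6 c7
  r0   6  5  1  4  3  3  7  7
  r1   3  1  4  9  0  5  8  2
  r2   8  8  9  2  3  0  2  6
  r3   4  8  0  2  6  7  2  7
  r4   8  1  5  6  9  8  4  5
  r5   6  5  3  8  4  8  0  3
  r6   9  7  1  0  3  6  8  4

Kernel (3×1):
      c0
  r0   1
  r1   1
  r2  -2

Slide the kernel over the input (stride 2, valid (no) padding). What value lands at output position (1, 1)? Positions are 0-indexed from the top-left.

-1

The receptive field on the input at this output position is [9 / 0 / 5]. Elementwise product with the kernel and sum: 9·1 + 0·1 + 5·-2.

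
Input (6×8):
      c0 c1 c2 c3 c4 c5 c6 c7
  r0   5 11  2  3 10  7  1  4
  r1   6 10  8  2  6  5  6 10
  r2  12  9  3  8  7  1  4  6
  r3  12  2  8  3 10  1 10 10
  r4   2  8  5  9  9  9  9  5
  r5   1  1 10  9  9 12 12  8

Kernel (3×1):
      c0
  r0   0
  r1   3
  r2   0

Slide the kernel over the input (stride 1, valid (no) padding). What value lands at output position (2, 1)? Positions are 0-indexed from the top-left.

The receptive field on the input at this output position is [9 / 2 / 8]. Elementwise product with the kernel and sum: 2·3.

6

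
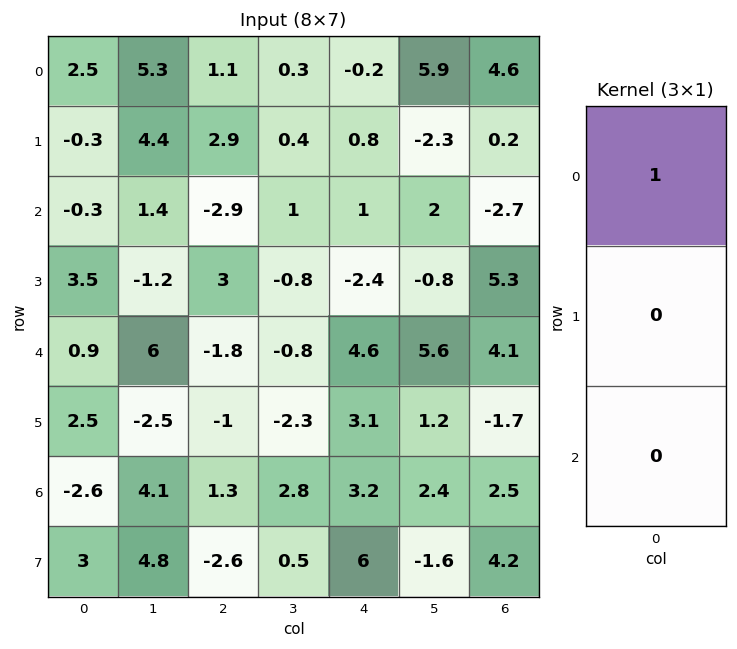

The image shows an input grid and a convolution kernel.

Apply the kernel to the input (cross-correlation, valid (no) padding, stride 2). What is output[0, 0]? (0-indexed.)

2.5

The receptive field on the input at this output position is [2.5 / -0.3 / -0.3]. Elementwise product with the kernel and sum: 2.5·1.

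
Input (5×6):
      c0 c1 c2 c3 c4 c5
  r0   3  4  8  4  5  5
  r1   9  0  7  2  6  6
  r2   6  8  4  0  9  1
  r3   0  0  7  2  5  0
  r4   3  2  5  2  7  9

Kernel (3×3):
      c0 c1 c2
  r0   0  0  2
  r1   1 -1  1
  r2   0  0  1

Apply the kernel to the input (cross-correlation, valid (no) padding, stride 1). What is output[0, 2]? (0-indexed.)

30

The receptive field on the input at this output position is [8 4 5 / 7 2 6 / 4 0 9]. Elementwise product with the kernel and sum: 5·2 + 7·1 + 2·-1 + 6·1 + 9·1.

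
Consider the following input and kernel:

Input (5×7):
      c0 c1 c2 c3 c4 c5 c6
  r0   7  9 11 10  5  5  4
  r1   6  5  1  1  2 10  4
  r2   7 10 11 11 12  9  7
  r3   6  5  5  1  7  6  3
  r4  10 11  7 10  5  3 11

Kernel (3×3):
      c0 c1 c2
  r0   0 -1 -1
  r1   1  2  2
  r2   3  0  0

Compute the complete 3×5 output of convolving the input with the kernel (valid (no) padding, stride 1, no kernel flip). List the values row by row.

Output[0,0]: The receptive field on the input at this output position is [7 9 11 / 6 5 1 / 7 10 11]. Elementwise product with the kernel and sum: 9·-1 + 11·-1 + 6·1 + 5·2 + 1·2 + 7·3.

19 18 25 48 57
61 67 69 44 51
35 28 19 36 24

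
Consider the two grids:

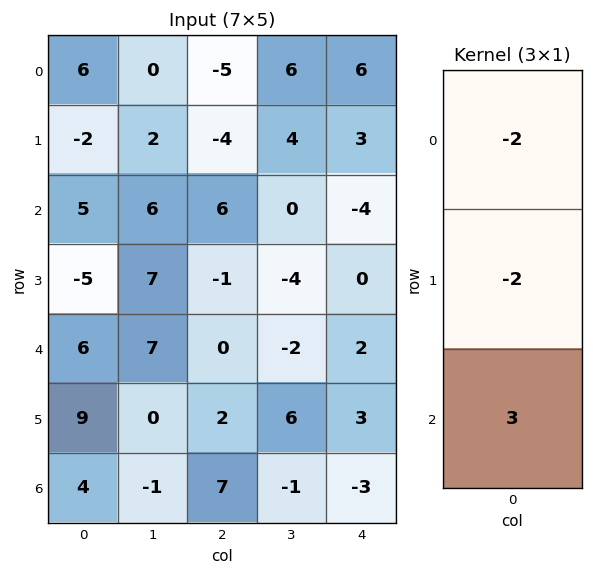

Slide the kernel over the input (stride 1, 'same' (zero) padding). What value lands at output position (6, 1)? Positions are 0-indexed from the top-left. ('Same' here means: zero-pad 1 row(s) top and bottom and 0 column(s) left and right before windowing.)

The receptive field on the zero-padded input at this output position is [0 / -1 / 0]. Elementwise product with the kernel and sum: 0·-2 + -1·-2 + 0·3.

2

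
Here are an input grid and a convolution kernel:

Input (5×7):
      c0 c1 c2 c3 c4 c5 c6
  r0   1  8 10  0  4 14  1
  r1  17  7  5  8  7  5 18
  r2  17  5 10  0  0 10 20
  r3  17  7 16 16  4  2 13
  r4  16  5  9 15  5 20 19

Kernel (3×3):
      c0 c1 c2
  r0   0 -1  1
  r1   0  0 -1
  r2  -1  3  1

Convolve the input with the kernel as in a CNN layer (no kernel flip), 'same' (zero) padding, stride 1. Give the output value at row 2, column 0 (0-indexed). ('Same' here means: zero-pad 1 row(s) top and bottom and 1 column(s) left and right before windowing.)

The receptive field on the zero-padded input at this output position is [0 17 7 / 0 17 5 / 0 17 7]. Elementwise product with the kernel and sum: 17·-1 + 7·1 + 5·-1 + 0·-1 + 17·3 + 7·1.

43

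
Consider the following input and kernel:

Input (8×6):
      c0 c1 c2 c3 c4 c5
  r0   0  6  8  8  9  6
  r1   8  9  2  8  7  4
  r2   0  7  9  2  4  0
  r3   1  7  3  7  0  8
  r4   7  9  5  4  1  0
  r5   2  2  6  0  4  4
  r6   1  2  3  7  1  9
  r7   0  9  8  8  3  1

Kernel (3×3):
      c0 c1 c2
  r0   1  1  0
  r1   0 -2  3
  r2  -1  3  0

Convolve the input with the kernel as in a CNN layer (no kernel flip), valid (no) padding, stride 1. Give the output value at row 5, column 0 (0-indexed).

The receptive field on the input at this output position is [2 2 6 / 1 2 3 / 0 9 8]. Elementwise product with the kernel and sum: 2·1 + 2·1 + 2·-2 + 3·3 + 0·-1 + 9·3.

36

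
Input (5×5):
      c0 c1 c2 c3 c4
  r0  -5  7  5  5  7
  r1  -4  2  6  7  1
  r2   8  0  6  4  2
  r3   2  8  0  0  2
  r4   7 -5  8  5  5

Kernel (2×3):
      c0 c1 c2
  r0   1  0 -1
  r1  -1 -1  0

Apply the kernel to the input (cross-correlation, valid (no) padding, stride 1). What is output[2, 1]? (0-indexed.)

-12

The receptive field on the input at this output position is [0 6 4 / 8 0 0]. Elementwise product with the kernel and sum: 0·1 + 4·-1 + 8·-1 + 0·-1.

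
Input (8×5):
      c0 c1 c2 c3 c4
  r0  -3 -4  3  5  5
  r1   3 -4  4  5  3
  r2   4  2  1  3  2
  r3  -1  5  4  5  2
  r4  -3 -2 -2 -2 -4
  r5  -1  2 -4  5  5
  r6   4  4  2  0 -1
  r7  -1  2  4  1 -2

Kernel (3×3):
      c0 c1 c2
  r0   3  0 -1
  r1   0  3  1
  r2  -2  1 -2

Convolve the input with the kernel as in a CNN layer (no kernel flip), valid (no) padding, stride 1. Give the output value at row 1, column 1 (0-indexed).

The receptive field on the input at this output position is [-4 4 5 / 2 1 3 / 5 4 5]. Elementwise product with the kernel and sum: -4·3 + 5·-1 + 1·3 + 3·1 + 5·-2 + 4·1 + 5·-2.

-27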